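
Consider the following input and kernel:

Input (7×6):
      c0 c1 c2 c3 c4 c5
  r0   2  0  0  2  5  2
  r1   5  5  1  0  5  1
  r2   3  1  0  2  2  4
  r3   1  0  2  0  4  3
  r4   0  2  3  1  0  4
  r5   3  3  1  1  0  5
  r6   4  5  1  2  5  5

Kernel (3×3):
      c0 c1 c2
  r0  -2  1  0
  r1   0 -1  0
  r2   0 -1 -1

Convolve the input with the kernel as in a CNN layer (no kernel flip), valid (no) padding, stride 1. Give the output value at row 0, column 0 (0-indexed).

-10

The receptive field on the input at this output position is [2 0 0 / 5 5 1 / 3 1 0]. Elementwise product with the kernel and sum: 2·-2 + 0·1 + 5·-1 + 1·-1 + 0·-1.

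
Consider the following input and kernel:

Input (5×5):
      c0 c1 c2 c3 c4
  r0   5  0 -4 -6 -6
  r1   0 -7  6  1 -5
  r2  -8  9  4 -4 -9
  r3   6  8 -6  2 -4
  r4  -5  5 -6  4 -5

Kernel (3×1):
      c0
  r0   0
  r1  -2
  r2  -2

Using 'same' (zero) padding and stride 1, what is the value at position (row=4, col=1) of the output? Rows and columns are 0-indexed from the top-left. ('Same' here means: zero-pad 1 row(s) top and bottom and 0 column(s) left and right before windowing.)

The receptive field on the zero-padded input at this output position is [8 / 5 / 0]. Elementwise product with the kernel and sum: 5·-2 + 0·-2.

-10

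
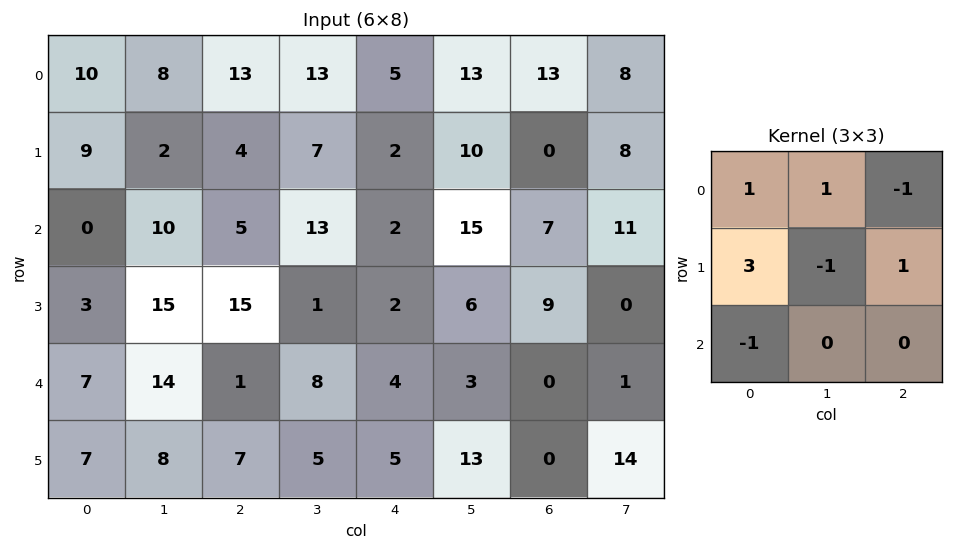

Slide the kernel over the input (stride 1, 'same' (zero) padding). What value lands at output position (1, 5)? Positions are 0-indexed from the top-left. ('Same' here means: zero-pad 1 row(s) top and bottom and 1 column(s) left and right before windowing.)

The receptive field on the zero-padded input at this output position is [5 13 13 / 2 10 0 / 2 15 7]. Elementwise product with the kernel and sum: 5·1 + 13·1 + 13·-1 + 2·3 + 10·-1 + 0·1 + 2·-1.

-1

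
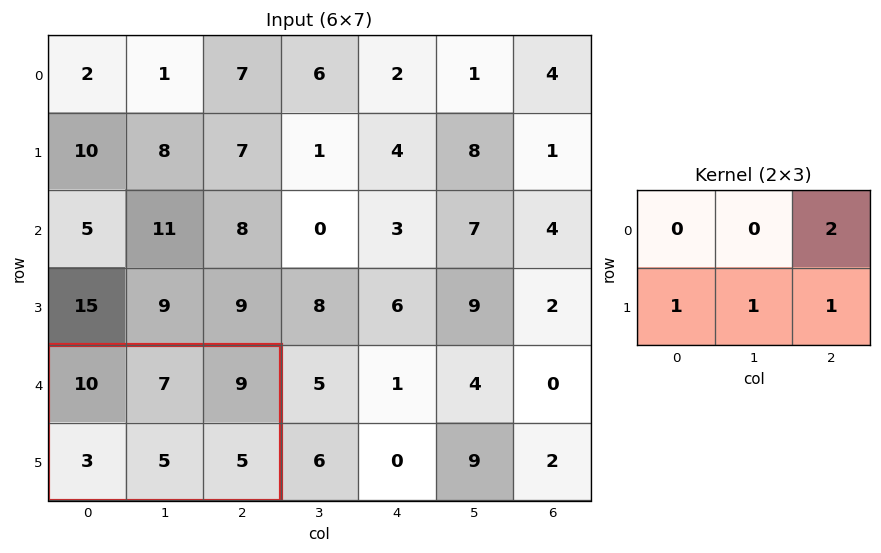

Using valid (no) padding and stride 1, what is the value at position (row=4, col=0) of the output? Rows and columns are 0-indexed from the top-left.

The receptive field on the input at this output position is [10 7 9 / 3 5 5]. Elementwise product with the kernel and sum: 9·2 + 3·1 + 5·1 + 5·1.

31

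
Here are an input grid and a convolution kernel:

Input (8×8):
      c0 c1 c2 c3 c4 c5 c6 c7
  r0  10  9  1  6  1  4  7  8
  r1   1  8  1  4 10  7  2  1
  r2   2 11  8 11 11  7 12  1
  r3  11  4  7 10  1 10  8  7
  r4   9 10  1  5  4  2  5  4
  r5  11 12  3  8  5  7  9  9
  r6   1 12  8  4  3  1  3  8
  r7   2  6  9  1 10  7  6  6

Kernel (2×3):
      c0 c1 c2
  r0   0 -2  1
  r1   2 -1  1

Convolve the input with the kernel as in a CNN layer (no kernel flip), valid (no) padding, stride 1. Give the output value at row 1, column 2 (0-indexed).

The receptive field on the input at this output position is [1 4 10 / 8 11 11]. Elementwise product with the kernel and sum: 4·-2 + 10·1 + 8·2 + 11·-1 + 11·1.

18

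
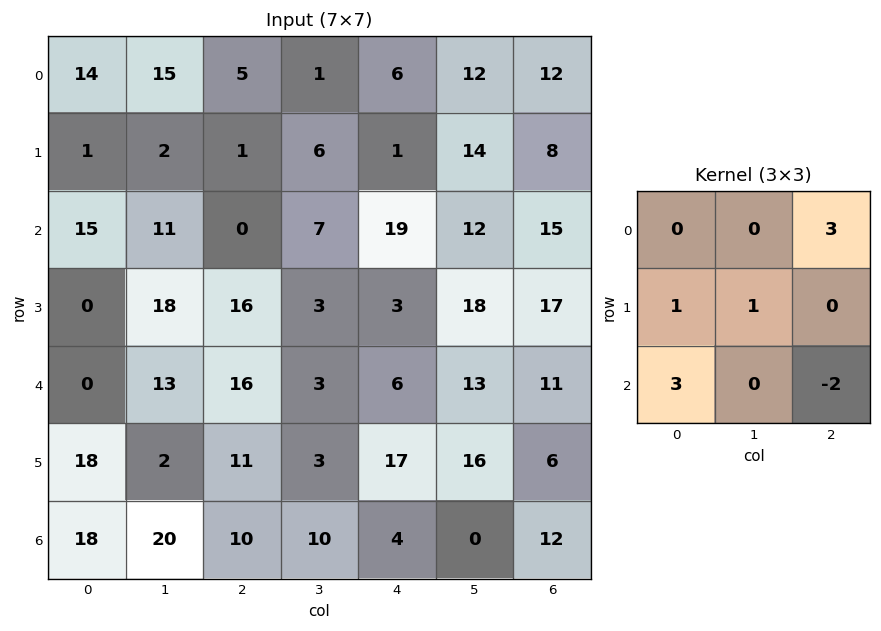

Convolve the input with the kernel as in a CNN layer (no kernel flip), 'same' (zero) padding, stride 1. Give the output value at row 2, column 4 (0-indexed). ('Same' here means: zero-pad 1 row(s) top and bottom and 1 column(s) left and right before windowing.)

41

The receptive field on the zero-padded input at this output position is [6 1 14 / 7 19 12 / 3 3 18]. Elementwise product with the kernel and sum: 14·3 + 7·1 + 19·1 + 3·3 + 18·-2.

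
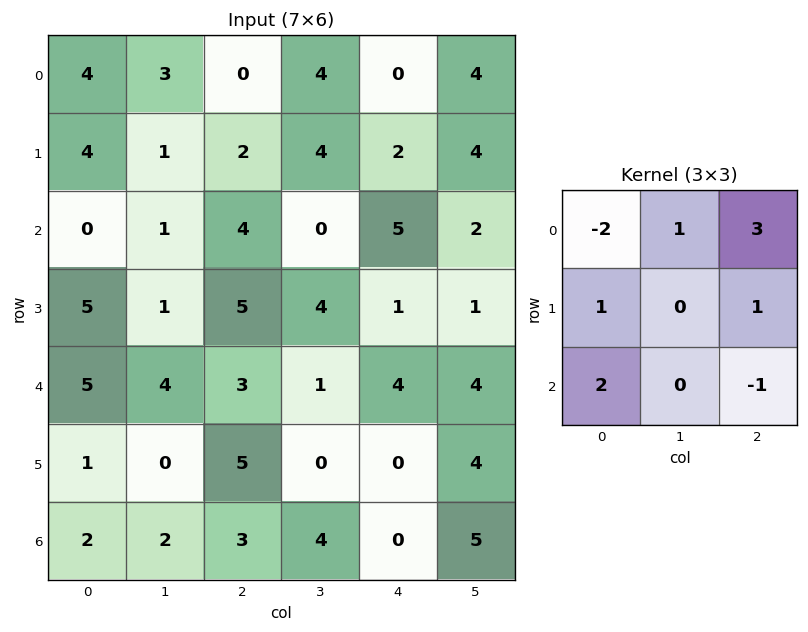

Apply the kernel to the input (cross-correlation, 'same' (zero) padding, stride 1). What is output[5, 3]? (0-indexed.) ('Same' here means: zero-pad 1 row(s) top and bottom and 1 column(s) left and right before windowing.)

The receptive field on the zero-padded input at this output position is [3 1 4 / 5 0 0 / 3 4 0]. Elementwise product with the kernel and sum: 3·-2 + 1·1 + 4·3 + 5·1 + 0·1 + 3·2 + 0·-1.

18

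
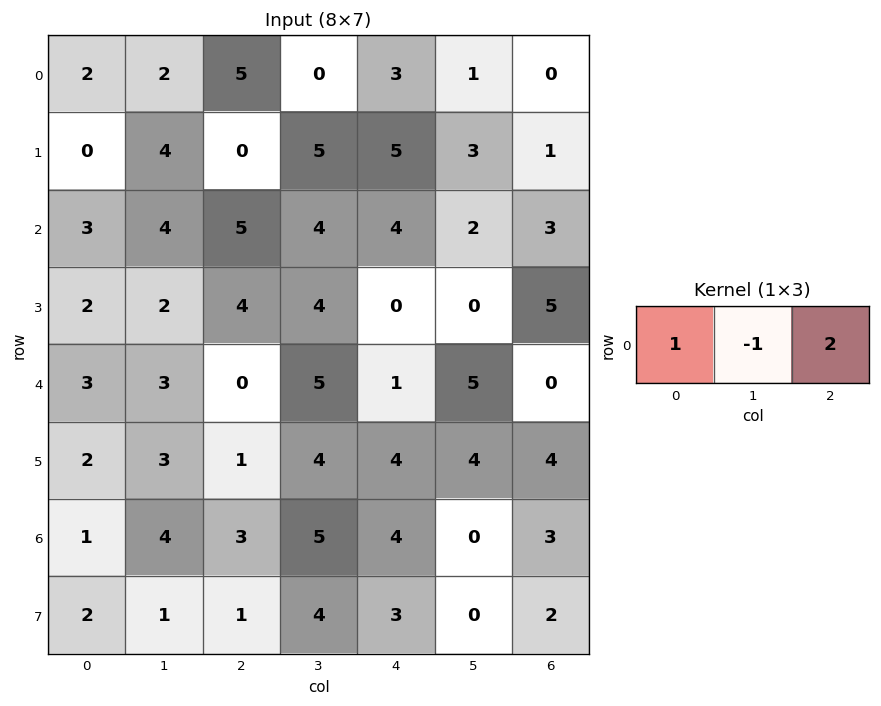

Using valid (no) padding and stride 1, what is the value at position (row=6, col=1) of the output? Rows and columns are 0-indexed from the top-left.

The receptive field on the input at this output position is [4 3 5]. Elementwise product with the kernel and sum: 4·1 + 3·-1 + 5·2.

11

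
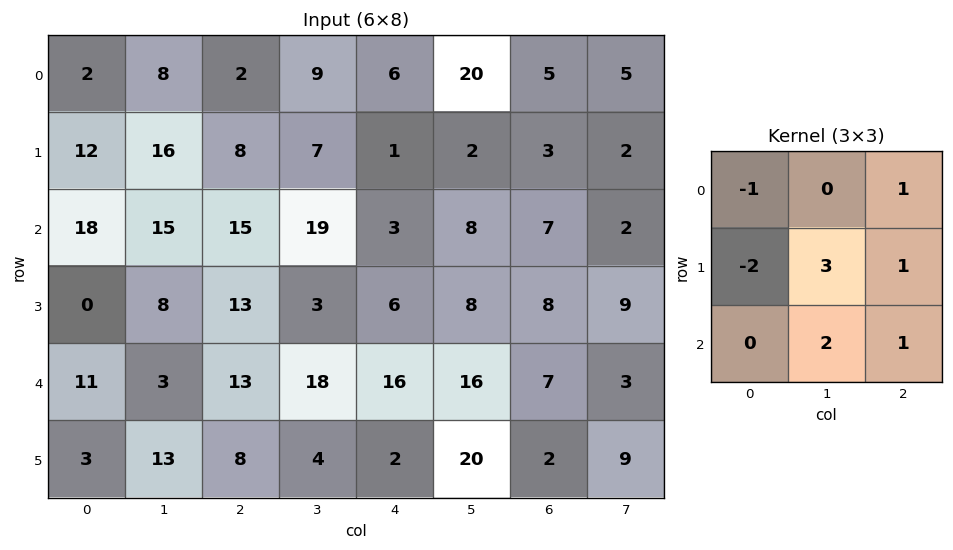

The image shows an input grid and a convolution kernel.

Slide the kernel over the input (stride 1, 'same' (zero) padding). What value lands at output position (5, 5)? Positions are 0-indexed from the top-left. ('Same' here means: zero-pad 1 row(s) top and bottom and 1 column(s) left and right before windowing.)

49

The receptive field on the zero-padded input at this output position is [16 16 7 / 2 20 2 / 0 0 0]. Elementwise product with the kernel and sum: 16·-1 + 7·1 + 2·-2 + 20·3 + 2·1 + 0·2 + 0·1.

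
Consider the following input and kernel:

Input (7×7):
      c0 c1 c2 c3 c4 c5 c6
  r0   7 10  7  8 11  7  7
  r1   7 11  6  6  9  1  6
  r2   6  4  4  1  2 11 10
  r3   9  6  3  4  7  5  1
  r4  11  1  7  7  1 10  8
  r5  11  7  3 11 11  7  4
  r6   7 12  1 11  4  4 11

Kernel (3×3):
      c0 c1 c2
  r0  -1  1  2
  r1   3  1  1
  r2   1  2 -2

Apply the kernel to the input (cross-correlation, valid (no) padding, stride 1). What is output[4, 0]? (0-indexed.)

76

The receptive field on the input at this output position is [11 1 7 / 11 7 3 / 7 12 1]. Elementwise product with the kernel and sum: 11·-1 + 1·1 + 7·2 + 11·3 + 7·1 + 3·1 + 7·1 + 12·2 + 1·-2.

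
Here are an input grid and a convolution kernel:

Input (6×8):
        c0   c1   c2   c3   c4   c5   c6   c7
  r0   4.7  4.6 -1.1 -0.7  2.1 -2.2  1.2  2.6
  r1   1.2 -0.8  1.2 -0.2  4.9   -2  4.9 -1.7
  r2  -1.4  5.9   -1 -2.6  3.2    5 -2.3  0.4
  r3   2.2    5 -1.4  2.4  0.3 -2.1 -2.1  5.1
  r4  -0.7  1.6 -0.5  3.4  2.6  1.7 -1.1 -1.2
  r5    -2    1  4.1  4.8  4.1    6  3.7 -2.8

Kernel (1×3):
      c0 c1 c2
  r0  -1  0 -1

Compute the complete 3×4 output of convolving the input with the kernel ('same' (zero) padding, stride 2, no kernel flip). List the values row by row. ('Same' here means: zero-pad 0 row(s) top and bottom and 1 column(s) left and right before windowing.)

Output[0,0]: The receptive field on the zero-padded input at this output position is [0 4.7 4.6]. Elementwise product with the kernel and sum: 0·-1 + 4.6·-1.

-4.6 -3.9 2.9 -0.4
-5.9 -3.3 -2.4 -5.4
-1.6 -5 -5.1 -0.5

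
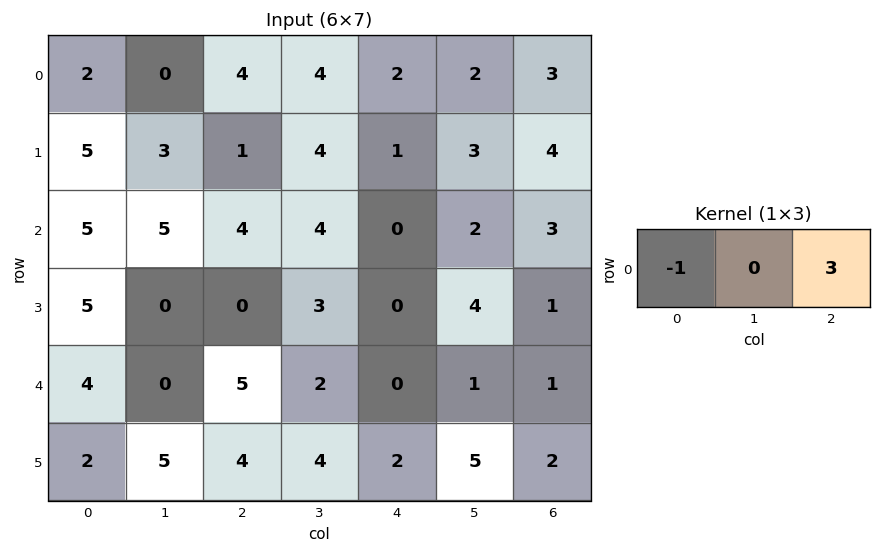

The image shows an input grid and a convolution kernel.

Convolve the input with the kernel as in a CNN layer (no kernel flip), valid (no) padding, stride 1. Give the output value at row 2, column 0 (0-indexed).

7

The receptive field on the input at this output position is [5 5 4]. Elementwise product with the kernel and sum: 5·-1 + 4·3.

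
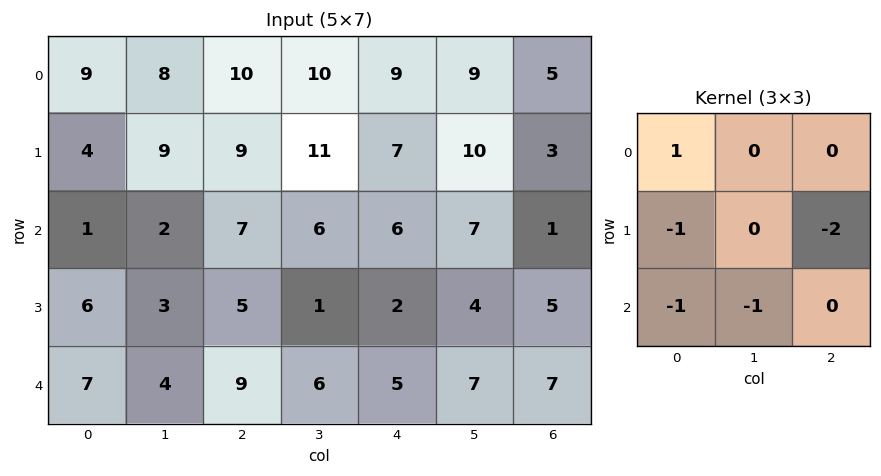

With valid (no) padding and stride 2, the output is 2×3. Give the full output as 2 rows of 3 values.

-16 -26 -17
-26 -17 -18

Output[0,0]: The receptive field on the input at this output position is [9 8 10 / 4 9 9 / 1 2 7]. Elementwise product with the kernel and sum: 9·1 + 4·-1 + 9·-2 + 1·-1 + 2·-1.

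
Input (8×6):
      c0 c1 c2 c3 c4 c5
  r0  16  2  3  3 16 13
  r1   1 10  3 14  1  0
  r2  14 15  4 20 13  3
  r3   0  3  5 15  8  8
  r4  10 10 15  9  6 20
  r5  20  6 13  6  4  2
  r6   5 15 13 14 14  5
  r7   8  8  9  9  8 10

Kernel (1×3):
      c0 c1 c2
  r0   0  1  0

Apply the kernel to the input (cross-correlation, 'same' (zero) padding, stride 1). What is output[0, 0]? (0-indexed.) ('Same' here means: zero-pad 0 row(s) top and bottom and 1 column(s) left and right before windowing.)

16

The receptive field on the zero-padded input at this output position is [0 16 2]. Elementwise product with the kernel and sum: 16·1.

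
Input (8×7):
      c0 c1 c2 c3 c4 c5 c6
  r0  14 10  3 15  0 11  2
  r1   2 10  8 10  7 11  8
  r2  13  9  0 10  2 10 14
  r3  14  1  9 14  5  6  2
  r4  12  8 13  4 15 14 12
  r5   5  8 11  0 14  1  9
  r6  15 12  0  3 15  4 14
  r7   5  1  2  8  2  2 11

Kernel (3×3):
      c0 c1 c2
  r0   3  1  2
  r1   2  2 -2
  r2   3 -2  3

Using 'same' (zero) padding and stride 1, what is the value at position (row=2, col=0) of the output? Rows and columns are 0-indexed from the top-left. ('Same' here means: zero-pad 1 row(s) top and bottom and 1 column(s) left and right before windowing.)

5

The receptive field on the zero-padded input at this output position is [0 2 10 / 0 13 9 / 0 14 1]. Elementwise product with the kernel and sum: 0·3 + 2·1 + 10·2 + 0·2 + 13·2 + 9·-2 + 0·3 + 14·-2 + 1·3.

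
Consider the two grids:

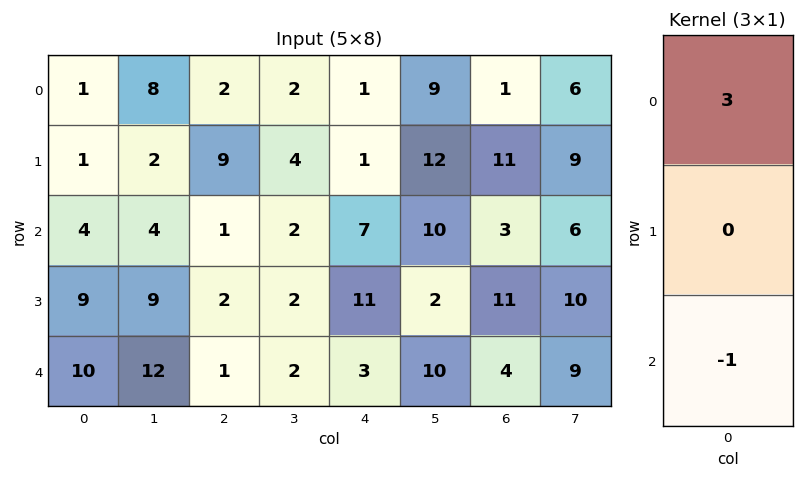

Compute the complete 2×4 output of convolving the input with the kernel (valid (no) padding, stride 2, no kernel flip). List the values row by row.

Output[0,0]: The receptive field on the input at this output position is [1 / 1 / 4]. Elementwise product with the kernel and sum: 1·3 + 4·-1.

-1 5 -4 0
2 2 18 5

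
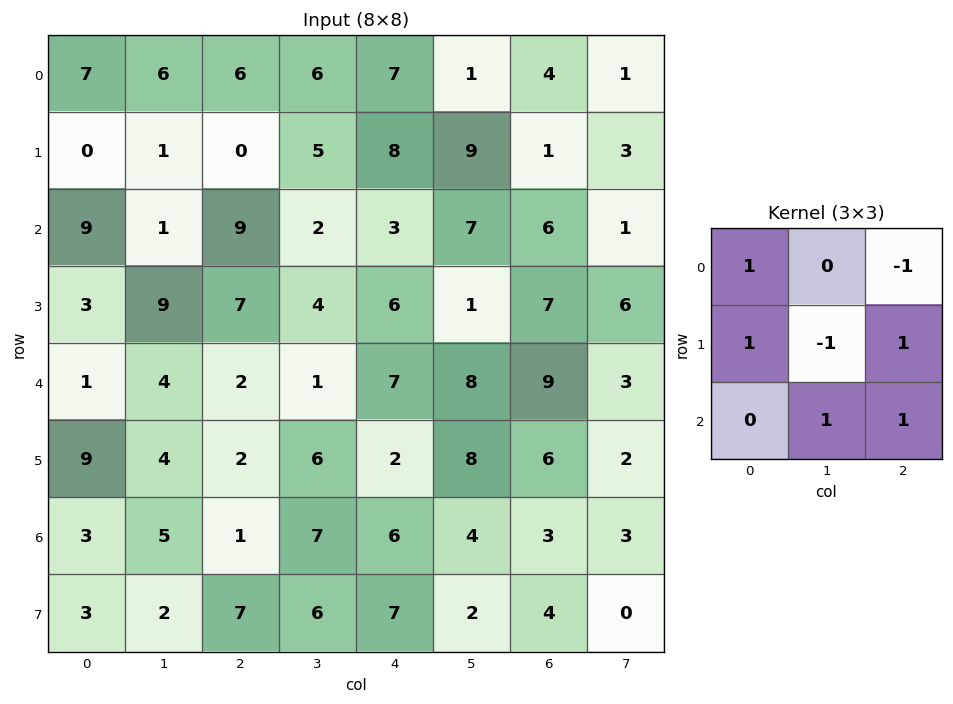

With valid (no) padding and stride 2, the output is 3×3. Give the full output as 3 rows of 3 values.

10 7 16
7 23 26
12 6 5

Output[0,0]: The receptive field on the input at this output position is [7 6 6 / 0 1 0 / 9 1 9]. Elementwise product with the kernel and sum: 7·1 + 6·-1 + 0·1 + 1·-1 + 0·1 + 1·1 + 9·1.
Output[0,1]: The receptive field on the input at this output position is [6 6 7 / 0 5 8 / 9 2 3]. Elementwise product with the kernel and sum: 6·1 + 7·-1 + 0·1 + 5·-1 + 8·1 + 2·1 + 3·1.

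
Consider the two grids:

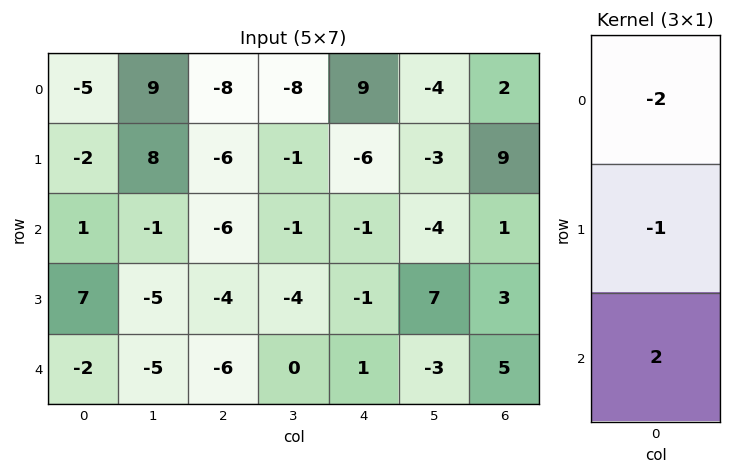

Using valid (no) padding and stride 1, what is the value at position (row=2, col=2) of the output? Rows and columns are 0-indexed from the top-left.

The receptive field on the input at this output position is [-6 / -4 / -6]. Elementwise product with the kernel and sum: -6·-2 + -4·-1 + -6·2.

4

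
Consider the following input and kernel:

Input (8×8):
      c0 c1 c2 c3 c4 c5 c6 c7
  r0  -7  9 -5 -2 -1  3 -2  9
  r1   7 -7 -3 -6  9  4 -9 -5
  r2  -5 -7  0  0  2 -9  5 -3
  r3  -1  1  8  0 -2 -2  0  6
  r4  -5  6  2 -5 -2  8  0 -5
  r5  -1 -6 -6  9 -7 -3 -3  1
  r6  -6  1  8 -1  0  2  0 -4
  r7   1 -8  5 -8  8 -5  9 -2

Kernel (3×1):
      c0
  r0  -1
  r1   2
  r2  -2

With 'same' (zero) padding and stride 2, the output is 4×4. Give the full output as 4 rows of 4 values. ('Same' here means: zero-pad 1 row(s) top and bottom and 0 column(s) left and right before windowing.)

-28 -4 -20 14
-15 -13 -1 19
-7 8 12 6
-13 12 -9 -15

Output[0,0]: The receptive field on the zero-padded input at this output position is [0 / -7 / 7]. Elementwise product with the kernel and sum: 0·-1 + -7·2 + 7·-2.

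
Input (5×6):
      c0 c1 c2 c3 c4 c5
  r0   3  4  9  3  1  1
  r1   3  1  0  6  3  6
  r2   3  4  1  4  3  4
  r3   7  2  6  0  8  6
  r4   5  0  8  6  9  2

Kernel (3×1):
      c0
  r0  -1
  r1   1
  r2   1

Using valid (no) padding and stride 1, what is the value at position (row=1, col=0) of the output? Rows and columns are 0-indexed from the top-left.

The receptive field on the input at this output position is [3 / 3 / 7]. Elementwise product with the kernel and sum: 3·-1 + 3·1 + 7·1.

7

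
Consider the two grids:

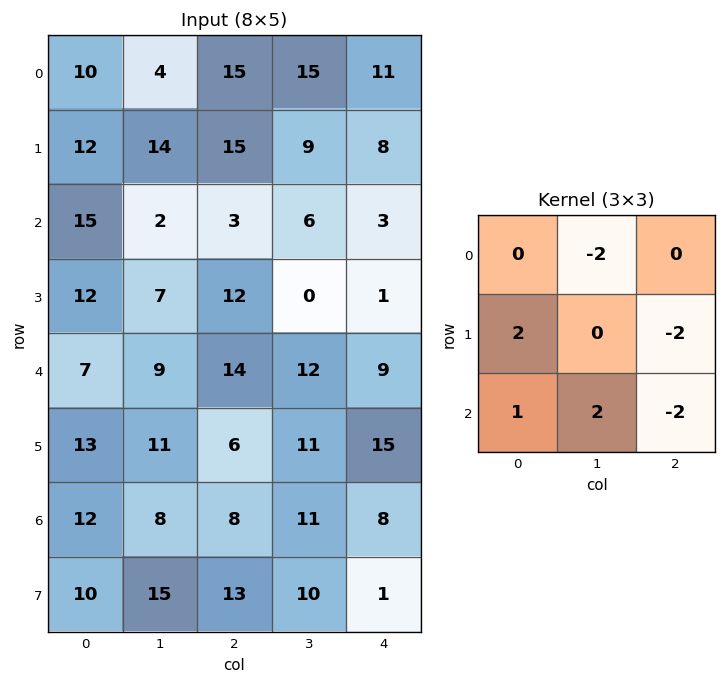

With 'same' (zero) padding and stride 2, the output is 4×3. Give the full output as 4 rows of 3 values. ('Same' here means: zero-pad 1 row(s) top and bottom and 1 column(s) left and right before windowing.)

-12 4 55
-18 -7 -2
-38 -29 63
-52 3 4

Output[0,0]: The receptive field on the zero-padded input at this output position is [0 0 0 / 0 10 4 / 0 12 14]. Elementwise product with the kernel and sum: 0·-2 + 0·2 + 4·-2 + 0·1 + 12·2 + 14·-2.
Output[0,1]: The receptive field on the zero-padded input at this output position is [0 0 0 / 4 15 15 / 14 15 9]. Elementwise product with the kernel and sum: 0·-2 + 4·2 + 15·-2 + 14·1 + 15·2 + 9·-2.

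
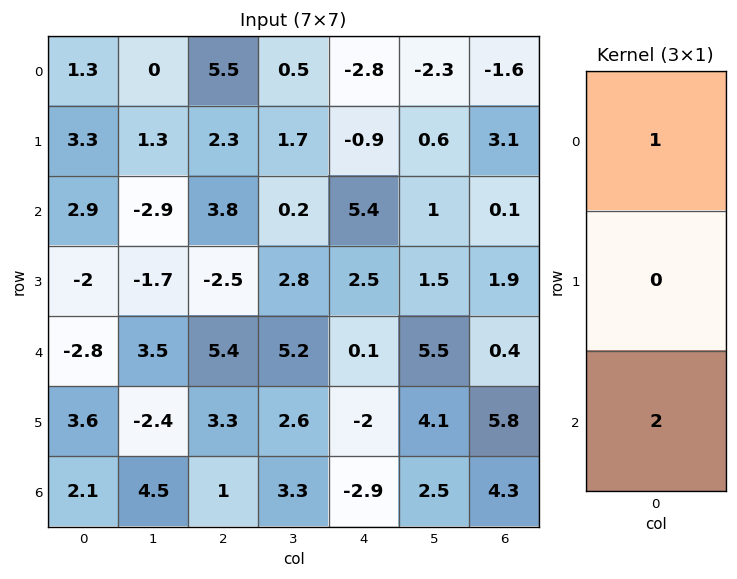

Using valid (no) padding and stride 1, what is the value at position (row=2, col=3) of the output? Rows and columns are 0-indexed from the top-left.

The receptive field on the input at this output position is [0.2 / 2.8 / 5.2]. Elementwise product with the kernel and sum: 0.2·1 + 5.2·2.

10.6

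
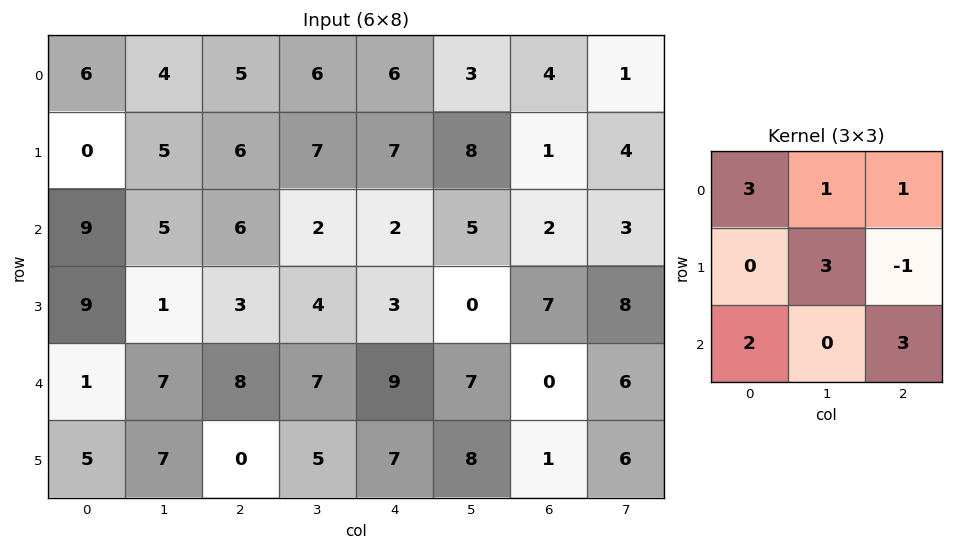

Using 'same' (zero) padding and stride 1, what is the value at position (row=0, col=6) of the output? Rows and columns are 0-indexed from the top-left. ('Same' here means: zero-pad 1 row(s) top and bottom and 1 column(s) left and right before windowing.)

The receptive field on the zero-padded input at this output position is [0 0 0 / 3 4 1 / 8 1 4]. Elementwise product with the kernel and sum: 0·3 + 0·1 + 0·1 + 4·3 + 1·-1 + 8·2 + 4·3.

39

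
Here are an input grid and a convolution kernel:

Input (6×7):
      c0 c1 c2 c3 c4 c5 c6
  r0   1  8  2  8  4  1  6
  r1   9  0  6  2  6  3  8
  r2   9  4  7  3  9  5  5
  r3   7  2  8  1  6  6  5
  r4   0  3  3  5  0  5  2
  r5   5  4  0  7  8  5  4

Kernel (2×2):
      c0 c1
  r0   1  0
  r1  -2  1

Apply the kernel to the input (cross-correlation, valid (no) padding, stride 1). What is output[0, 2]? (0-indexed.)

-8

The receptive field on the input at this output position is [2 8 / 6 2]. Elementwise product with the kernel and sum: 2·1 + 6·-2 + 2·1.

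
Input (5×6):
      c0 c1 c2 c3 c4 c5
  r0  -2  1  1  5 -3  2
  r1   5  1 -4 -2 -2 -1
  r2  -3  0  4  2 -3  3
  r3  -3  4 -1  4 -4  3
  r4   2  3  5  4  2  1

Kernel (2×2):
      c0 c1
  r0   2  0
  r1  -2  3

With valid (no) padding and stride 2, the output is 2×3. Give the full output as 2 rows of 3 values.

Output[0,0]: The receptive field on the input at this output position is [-2 1 / 5 1]. Elementwise product with the kernel and sum: -2·2 + 5·-2 + 1·3.
Output[0,1]: The receptive field on the input at this output position is [1 5 / -4 -2]. Elementwise product with the kernel and sum: 1·2 + -4·-2 + -2·3.

-11 4 -5
12 22 11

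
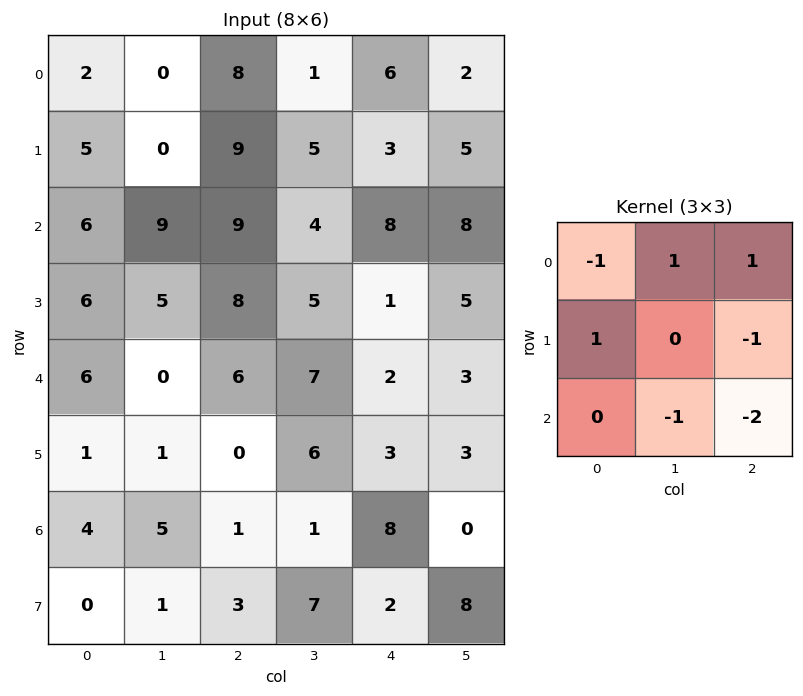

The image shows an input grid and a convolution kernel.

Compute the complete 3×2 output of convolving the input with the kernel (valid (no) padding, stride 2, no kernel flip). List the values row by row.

Output[0,0]: The receptive field on the input at this output position is [2 0 8 / 5 0 9 / 6 9 9]. Elementwise product with the kernel and sum: 2·-1 + 0·1 + 8·1 + 5·1 + 9·-1 + 9·-1 + 9·-2.
Output[0,1]: The receptive field on the input at this output position is [8 1 6 / 9 5 3 / 9 4 8]. Elementwise product with the kernel and sum: 8·-1 + 1·1 + 6·1 + 9·1 + 3·-1 + 4·-1 + 8·-2.

-25 -15
-2 -1
-6 -17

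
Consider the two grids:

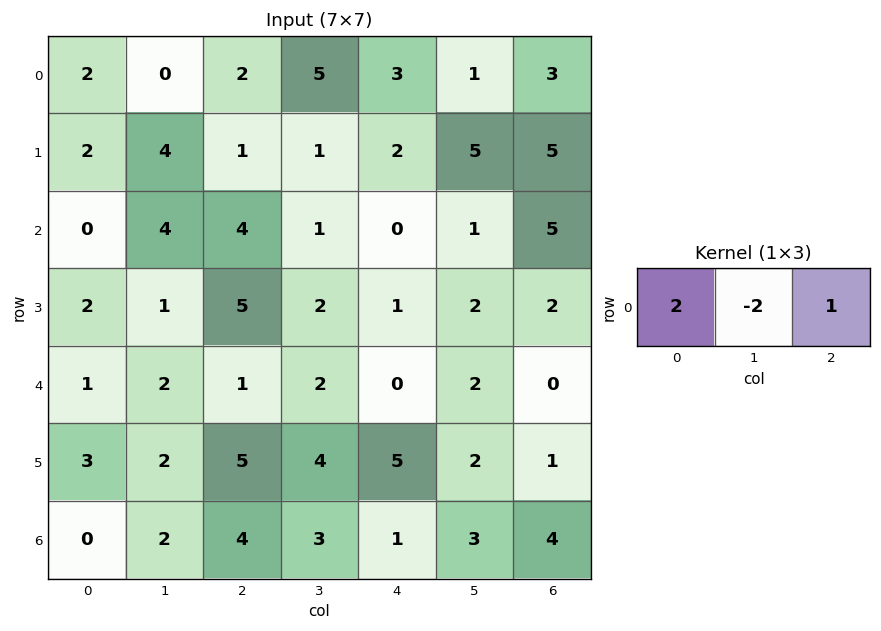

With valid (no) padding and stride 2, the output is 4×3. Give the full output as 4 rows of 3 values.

6 -3 7
-4 6 3
-1 -2 -4
0 3 0

Output[0,0]: The receptive field on the input at this output position is [2 0 2]. Elementwise product with the kernel and sum: 2·2 + 0·-2 + 2·1.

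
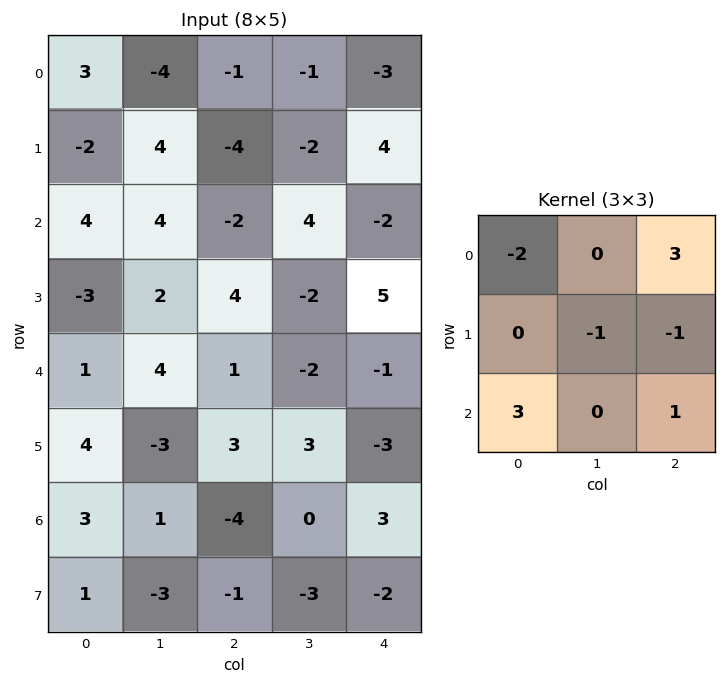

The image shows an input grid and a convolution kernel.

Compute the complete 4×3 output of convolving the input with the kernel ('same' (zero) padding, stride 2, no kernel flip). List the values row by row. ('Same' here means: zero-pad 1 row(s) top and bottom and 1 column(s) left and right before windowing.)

5 12 -3
6 -12 0
-2 -15 14
-16 7 -18

Output[0,0]: The receptive field on the zero-padded input at this output position is [0 0 0 / 0 3 -4 / 0 -2 4]. Elementwise product with the kernel and sum: 0·-2 + 0·3 + 3·-1 + -4·-1 + 0·3 + 4·1.
Output[0,1]: The receptive field on the zero-padded input at this output position is [0 0 0 / -4 -1 -1 / 4 -4 -2]. Elementwise product with the kernel and sum: 0·-2 + 0·3 + -1·-1 + -1·-1 + 4·3 + -2·1.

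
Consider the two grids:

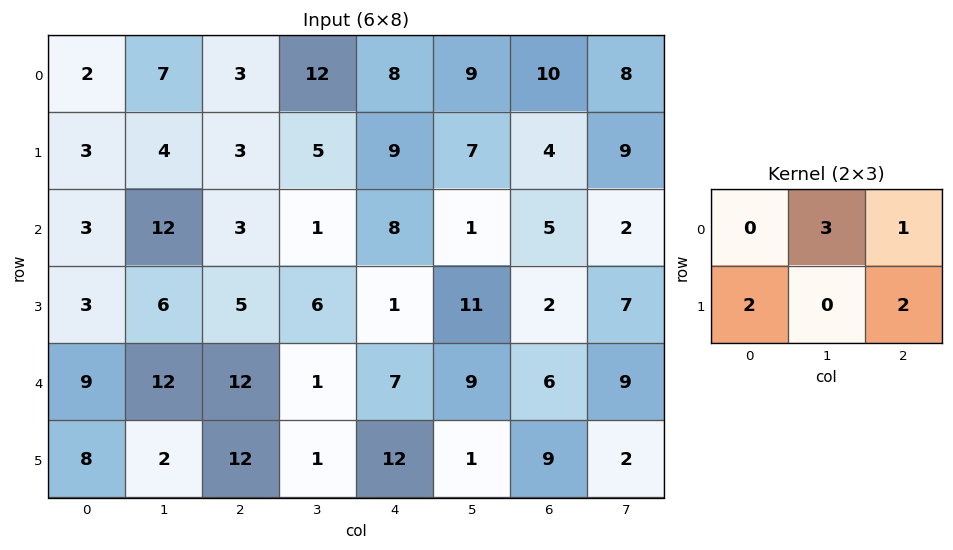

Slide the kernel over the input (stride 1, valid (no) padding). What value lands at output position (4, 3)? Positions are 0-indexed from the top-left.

34

The receptive field on the input at this output position is [1 7 9 / 1 12 1]. Elementwise product with the kernel and sum: 7·3 + 9·1 + 1·2 + 1·2.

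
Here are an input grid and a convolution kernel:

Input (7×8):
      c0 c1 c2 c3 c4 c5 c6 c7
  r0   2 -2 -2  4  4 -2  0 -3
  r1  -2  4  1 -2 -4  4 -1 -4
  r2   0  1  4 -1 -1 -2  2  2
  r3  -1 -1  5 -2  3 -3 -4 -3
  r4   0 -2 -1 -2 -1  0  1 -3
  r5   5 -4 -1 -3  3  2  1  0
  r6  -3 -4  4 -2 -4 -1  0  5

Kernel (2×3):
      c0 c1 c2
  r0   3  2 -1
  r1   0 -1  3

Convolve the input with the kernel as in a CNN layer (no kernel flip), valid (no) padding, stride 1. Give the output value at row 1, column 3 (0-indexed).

The receptive field on the input at this output position is [-2 -4 4 / -1 -1 -2]. Elementwise product with the kernel and sum: -2·3 + -4·2 + 4·-1 + -1·-1 + -2·3.

-23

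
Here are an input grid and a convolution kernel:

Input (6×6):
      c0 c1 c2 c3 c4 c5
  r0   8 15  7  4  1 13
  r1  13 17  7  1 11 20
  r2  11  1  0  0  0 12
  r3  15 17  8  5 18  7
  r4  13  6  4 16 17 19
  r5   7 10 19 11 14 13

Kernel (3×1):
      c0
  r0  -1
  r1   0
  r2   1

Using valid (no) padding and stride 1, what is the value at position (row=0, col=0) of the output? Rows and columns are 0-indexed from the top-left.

The receptive field on the input at this output position is [8 / 13 / 11]. Elementwise product with the kernel and sum: 8·-1 + 11·1.

3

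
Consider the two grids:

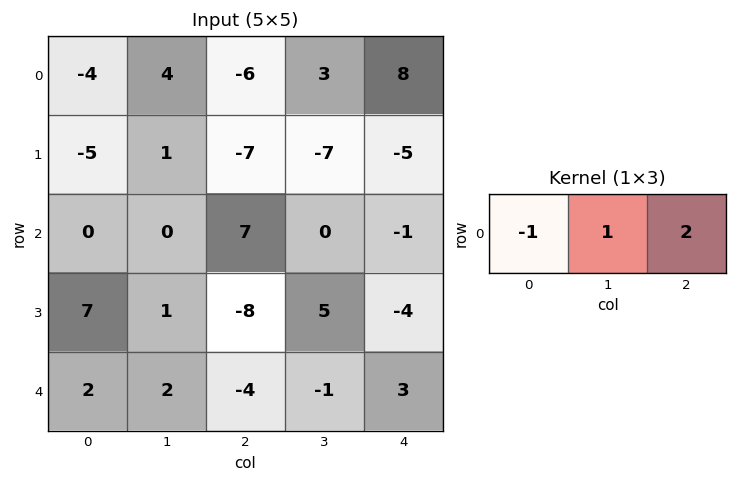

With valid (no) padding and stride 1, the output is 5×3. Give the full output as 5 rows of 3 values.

-4 -4 25
-8 -22 -10
14 7 -9
-22 1 5
-8 -8 9

Output[0,0]: The receptive field on the input at this output position is [-4 4 -6]. Elementwise product with the kernel and sum: -4·-1 + 4·1 + -6·2.
Output[0,1]: The receptive field on the input at this output position is [4 -6 3]. Elementwise product with the kernel and sum: 4·-1 + -6·1 + 3·2.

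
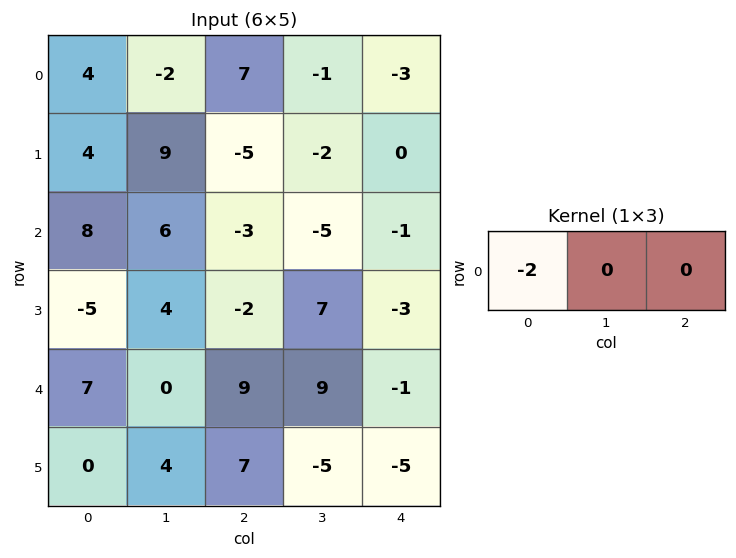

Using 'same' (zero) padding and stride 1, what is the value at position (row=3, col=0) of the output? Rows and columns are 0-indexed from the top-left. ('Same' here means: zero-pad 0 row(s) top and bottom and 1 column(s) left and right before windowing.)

The receptive field on the zero-padded input at this output position is [0 -5 4]. Elementwise product with the kernel and sum: 0·-2.

0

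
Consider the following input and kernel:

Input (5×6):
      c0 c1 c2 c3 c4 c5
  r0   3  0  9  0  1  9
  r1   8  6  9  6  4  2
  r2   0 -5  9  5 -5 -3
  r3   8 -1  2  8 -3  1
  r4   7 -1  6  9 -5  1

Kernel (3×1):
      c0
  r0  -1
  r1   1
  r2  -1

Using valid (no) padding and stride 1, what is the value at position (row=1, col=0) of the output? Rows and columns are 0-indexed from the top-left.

-16

The receptive field on the input at this output position is [8 / 0 / 8]. Elementwise product with the kernel and sum: 8·-1 + 0·1 + 8·-1.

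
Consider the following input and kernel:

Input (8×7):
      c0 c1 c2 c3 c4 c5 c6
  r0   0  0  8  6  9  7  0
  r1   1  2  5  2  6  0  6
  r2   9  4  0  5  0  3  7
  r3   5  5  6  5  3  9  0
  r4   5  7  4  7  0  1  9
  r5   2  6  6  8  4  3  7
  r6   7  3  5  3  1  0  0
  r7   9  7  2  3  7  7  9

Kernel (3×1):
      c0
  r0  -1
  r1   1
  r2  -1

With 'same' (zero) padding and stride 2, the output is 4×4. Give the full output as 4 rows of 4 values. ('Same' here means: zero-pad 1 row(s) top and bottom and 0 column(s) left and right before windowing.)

-1 3 3 -6
3 -11 -9 1
-2 -8 -7 2
-4 -3 -10 -16

Output[0,0]: The receptive field on the zero-padded input at this output position is [0 / 0 / 1]. Elementwise product with the kernel and sum: 0·-1 + 0·1 + 1·-1.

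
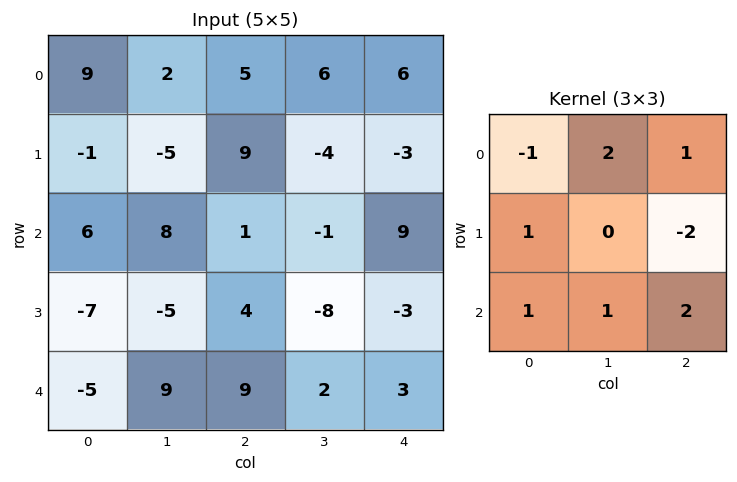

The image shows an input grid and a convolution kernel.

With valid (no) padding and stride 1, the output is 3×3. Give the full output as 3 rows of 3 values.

Output[0,0]: The receptive field on the input at this output position is [9 2 5 / -1 -5 9 / 6 8 1]. Elementwise product with the kernel and sum: 9·-1 + 2·2 + 5·1 + -1·1 + 9·-2 + 6·1 + 8·1 + 1·2.
Output[0,1]: The receptive field on the input at this output position is [2 5 6 / -5 9 -4 / 8 1 -1]. Elementwise product with the kernel and sum: 2·-1 + 5·2 + 6·1 + -5·1 + -4·-2 + 8·1 + 1·1 + -1·2.

-3 24 46
0 12 -47
18 26 33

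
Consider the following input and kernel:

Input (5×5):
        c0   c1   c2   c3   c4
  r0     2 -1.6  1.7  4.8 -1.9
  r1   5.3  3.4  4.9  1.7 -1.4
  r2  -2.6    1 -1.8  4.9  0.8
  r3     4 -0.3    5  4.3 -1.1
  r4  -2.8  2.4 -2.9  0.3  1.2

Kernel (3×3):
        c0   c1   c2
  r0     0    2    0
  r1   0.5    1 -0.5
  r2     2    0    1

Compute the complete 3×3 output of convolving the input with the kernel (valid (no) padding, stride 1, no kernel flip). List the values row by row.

Output[0,0]: The receptive field on the input at this output position is [2 -1.6 1.7 / 5.3 3.4 4.9 / -2.6 1 -1.8]. Elementwise product with the kernel and sum: -1.6·2 + 5.3·0.5 + 3.4·1 + 4.9·-0.5 + -2.6·2 + -1.8·1.
Output[0,1]: The receptive field on the input at this output position is [-1.6 1.7 4.8 / 3.4 4.9 1.7 / 1 -1.8 4.9]. Elementwise product with the kernel and sum: 1.7·2 + 3.4·0.5 + 4.9·1 + 1.7·-0.5 + 1·2 + 4.9·1.

-6.6 16.05 11.65
20.4 9.75 15.9
-7.3 4.2 12.55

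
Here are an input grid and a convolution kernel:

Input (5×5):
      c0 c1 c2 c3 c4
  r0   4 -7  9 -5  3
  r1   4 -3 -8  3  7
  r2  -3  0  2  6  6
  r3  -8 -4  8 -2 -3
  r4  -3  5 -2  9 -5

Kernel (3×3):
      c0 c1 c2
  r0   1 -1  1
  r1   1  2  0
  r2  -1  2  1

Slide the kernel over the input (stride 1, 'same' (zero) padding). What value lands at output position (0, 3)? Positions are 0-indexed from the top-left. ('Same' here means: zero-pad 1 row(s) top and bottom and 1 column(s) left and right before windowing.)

20

The receptive field on the zero-padded input at this output position is [0 0 0 / 9 -5 3 / -8 3 7]. Elementwise product with the kernel and sum: 0·1 + 0·-1 + 0·1 + 9·1 + -5·2 + -8·-1 + 3·2 + 7·1.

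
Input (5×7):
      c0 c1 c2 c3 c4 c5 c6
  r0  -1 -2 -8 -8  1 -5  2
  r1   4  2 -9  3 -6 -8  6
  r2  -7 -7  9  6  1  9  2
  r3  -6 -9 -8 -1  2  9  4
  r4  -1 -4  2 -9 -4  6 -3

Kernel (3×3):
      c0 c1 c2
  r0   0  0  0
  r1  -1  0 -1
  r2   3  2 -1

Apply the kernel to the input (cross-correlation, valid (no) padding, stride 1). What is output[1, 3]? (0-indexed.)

-23

The receptive field on the input at this output position is [3 -6 -8 / 6 1 9 / -1 2 9]. Elementwise product with the kernel and sum: 6·-1 + 9·-1 + -1·3 + 2·2 + 9·-1.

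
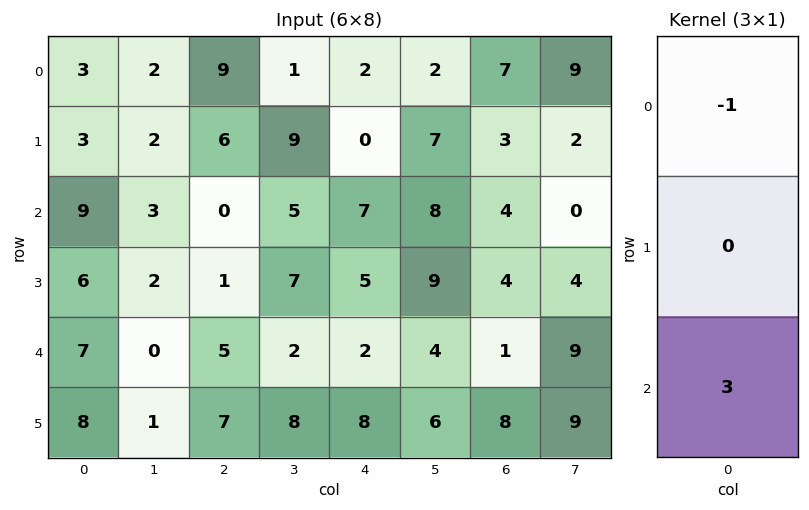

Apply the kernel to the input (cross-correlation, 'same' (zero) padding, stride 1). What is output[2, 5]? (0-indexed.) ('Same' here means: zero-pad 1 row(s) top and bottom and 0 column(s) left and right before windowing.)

The receptive field on the zero-padded input at this output position is [7 / 8 / 9]. Elementwise product with the kernel and sum: 7·-1 + 9·3.

20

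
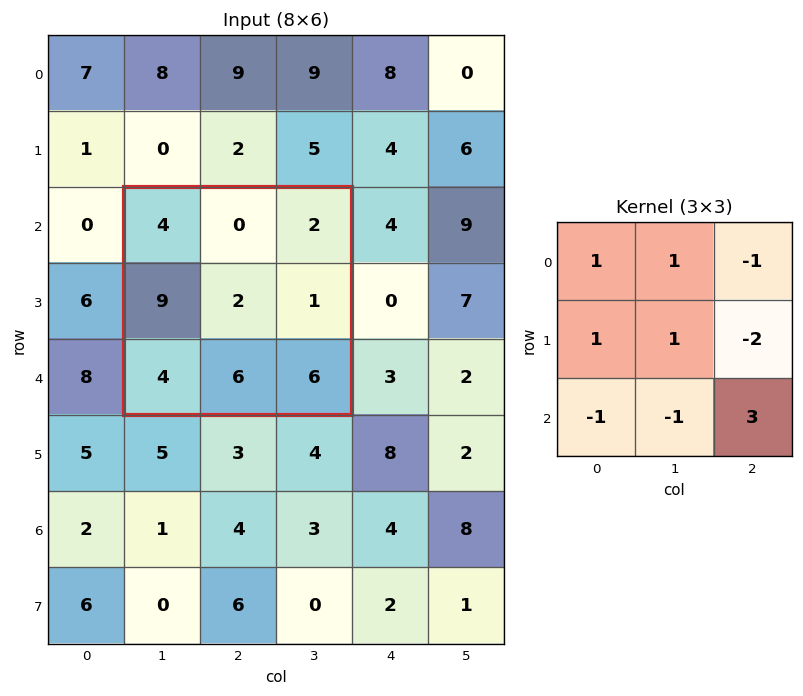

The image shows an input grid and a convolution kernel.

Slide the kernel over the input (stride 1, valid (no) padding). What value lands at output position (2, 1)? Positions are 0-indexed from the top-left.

19

The receptive field on the input at this output position is [4 0 2 / 9 2 1 / 4 6 6]. Elementwise product with the kernel and sum: 4·1 + 0·1 + 2·-1 + 9·1 + 2·1 + 1·-2 + 4·-1 + 6·-1 + 6·3.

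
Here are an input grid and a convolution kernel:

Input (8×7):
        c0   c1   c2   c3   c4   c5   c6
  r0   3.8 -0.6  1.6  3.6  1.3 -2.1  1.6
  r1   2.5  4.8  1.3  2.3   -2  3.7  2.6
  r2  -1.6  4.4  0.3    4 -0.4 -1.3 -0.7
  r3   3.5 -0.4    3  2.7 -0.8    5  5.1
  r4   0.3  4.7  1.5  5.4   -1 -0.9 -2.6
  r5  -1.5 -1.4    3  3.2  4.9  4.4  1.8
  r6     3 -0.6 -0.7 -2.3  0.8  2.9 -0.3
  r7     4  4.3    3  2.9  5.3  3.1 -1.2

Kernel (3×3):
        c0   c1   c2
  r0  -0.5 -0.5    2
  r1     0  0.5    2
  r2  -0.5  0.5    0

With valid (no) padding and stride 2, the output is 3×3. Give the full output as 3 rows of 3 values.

Output[0,0]: The receptive field on the input at this output position is [3.8 -0.6 1.6 / 2.5 4.8 1.3 / -1.6 4.4 0.3]. Elementwise product with the kernel and sum: 3.8·-0.5 + -0.6·-0.5 + 1.6·2 + 4.8·0.5 + 1.3·2 + -1.6·-0.5 + 4.4·0.5.
Output[0,1]: The receptive field on the input at this output position is [1.6 3.6 1.3 / 1.3 2.3 -2 / 0.3 4 -0.4]. Elementwise product with the kernel and sum: 1.6·-0.5 + 3.6·-0.5 + 1.3·2 + 2.3·0.5 + -2·2 + 0.3·-0.5 + 4·0.5.

9.6 -1 10.2
7.2 -1.25 12.2
4 5.15 2.6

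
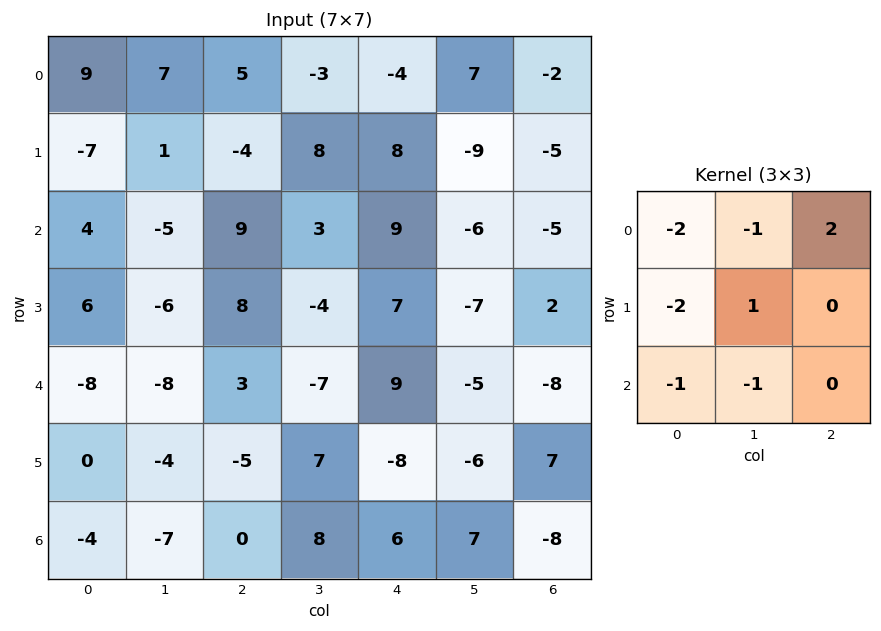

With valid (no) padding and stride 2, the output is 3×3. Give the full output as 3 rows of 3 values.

Output[0,0]: The receptive field on the input at this output position is [9 7 5 / -7 1 -4 / 4 -5 9]. Elementwise product with the kernel and sum: 9·-2 + 7·-1 + 5·2 + -7·-2 + 1·1 + 4·-1 + -5·-1.

1 -11 -31
13 -19 -47
37 28 -32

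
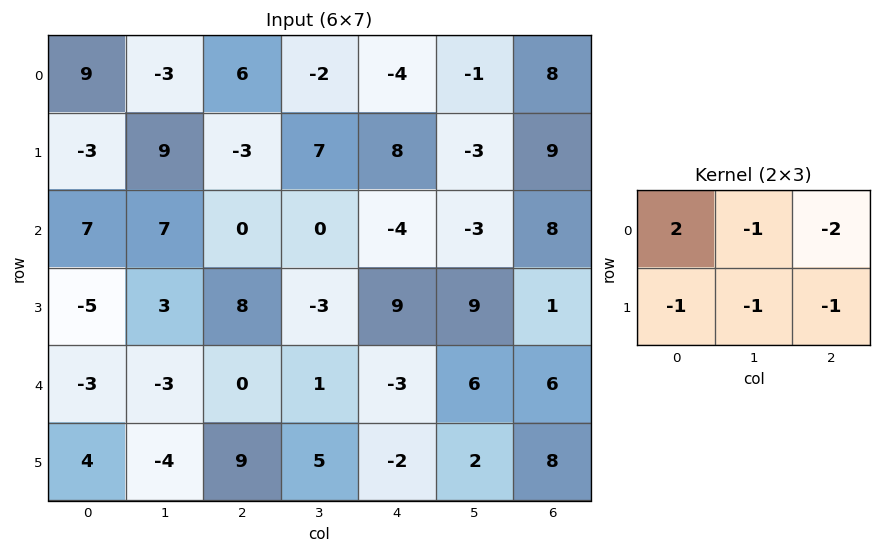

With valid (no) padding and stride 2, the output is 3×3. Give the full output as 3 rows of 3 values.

6 10 -37
1 -6 -40
-12 -7 -32

Output[0,0]: The receptive field on the input at this output position is [9 -3 6 / -3 9 -3]. Elementwise product with the kernel and sum: 9·2 + -3·-1 + 6·-2 + -3·-1 + 9·-1 + -3·-1.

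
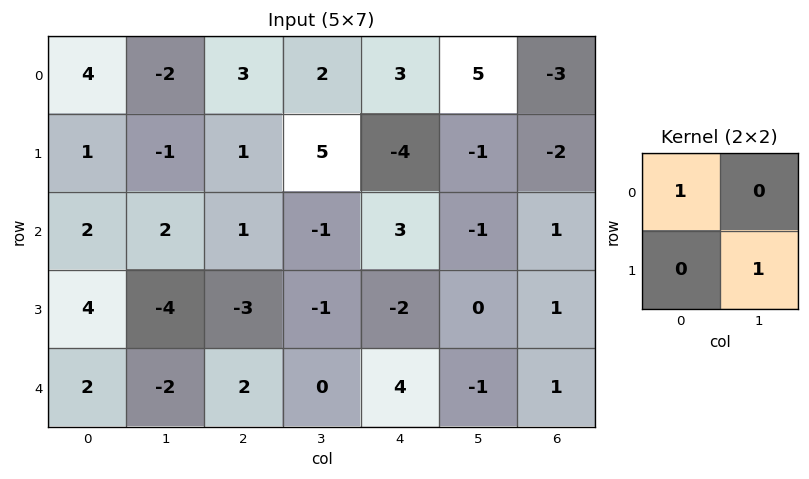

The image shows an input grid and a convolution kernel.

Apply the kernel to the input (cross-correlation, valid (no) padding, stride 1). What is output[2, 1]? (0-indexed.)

-1

The receptive field on the input at this output position is [2 1 / -4 -3]. Elementwise product with the kernel and sum: 2·1 + -3·1.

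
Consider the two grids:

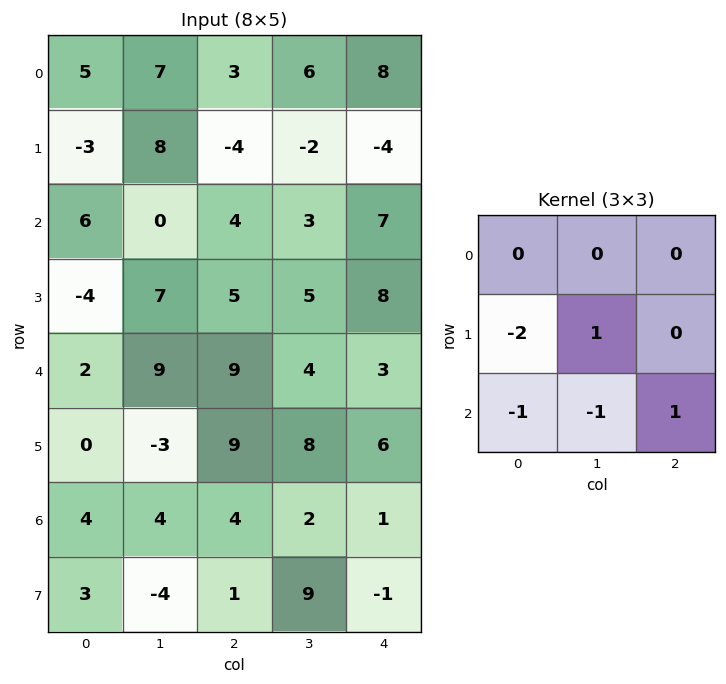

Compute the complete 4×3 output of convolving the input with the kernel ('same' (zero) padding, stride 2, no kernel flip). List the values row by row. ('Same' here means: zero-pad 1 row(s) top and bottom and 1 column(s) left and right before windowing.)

Output[0,0]: The receptive field on the zero-padded input at this output position is [0 0 0 / 0 5 7 / 0 -3 8]. Elementwise product with the kernel and sum: 0·-2 + 5·1 + 0·-1 + -3·-1 + 8·1.

16 -17 2
17 -3 -12
-1 -7 -19
-3 8 -11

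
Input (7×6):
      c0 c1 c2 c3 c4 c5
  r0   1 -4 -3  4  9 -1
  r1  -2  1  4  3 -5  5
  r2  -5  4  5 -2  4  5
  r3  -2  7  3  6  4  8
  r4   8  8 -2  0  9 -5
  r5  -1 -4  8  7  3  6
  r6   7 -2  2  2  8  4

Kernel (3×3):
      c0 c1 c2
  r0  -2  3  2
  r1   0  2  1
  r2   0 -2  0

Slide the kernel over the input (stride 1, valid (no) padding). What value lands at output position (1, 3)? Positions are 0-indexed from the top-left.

The receptive field on the input at this output position is [3 -5 5 / -2 4 5 / 6 4 8]. Elementwise product with the kernel and sum: 3·-2 + -5·3 + 5·2 + 4·2 + 5·1 + 4·-2.

-6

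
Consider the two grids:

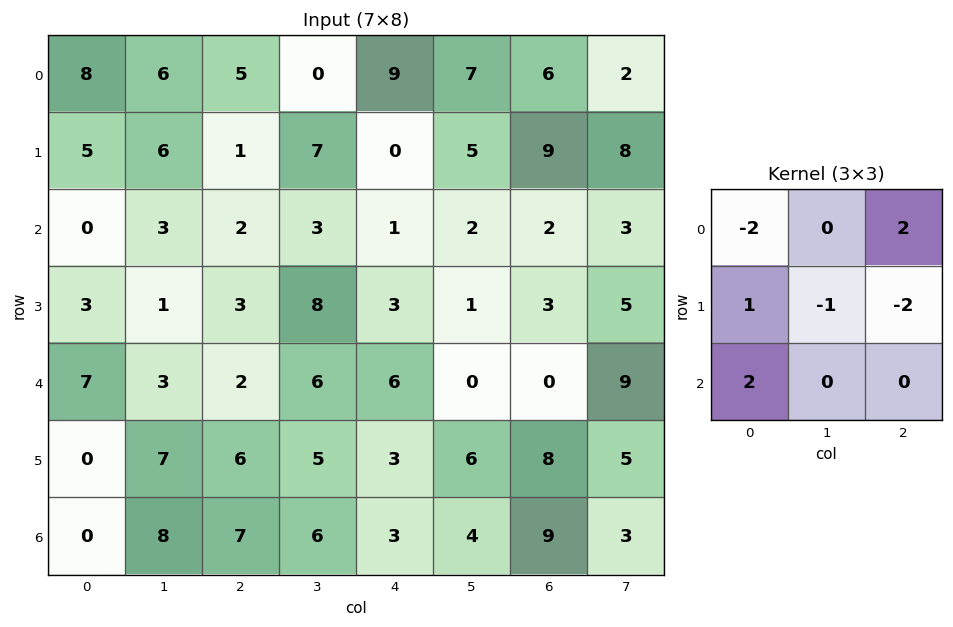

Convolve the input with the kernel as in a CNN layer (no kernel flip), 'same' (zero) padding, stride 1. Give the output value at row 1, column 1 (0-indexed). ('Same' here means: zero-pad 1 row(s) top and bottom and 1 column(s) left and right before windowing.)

-9

The receptive field on the zero-padded input at this output position is [8 6 5 / 5 6 1 / 0 3 2]. Elementwise product with the kernel and sum: 8·-2 + 5·2 + 5·1 + 6·-1 + 1·-2 + 0·2.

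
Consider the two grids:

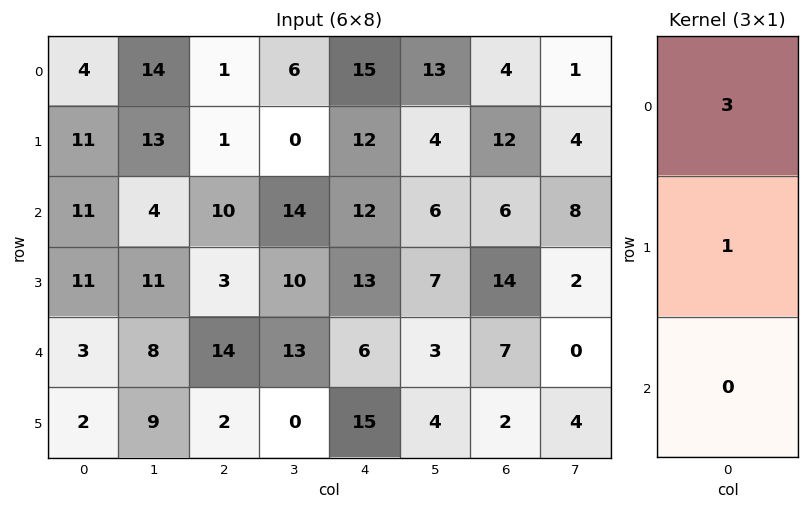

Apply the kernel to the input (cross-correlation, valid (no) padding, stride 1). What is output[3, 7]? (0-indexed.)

6

The receptive field on the input at this output position is [2 / 0 / 4]. Elementwise product with the kernel and sum: 2·3 + 0·1.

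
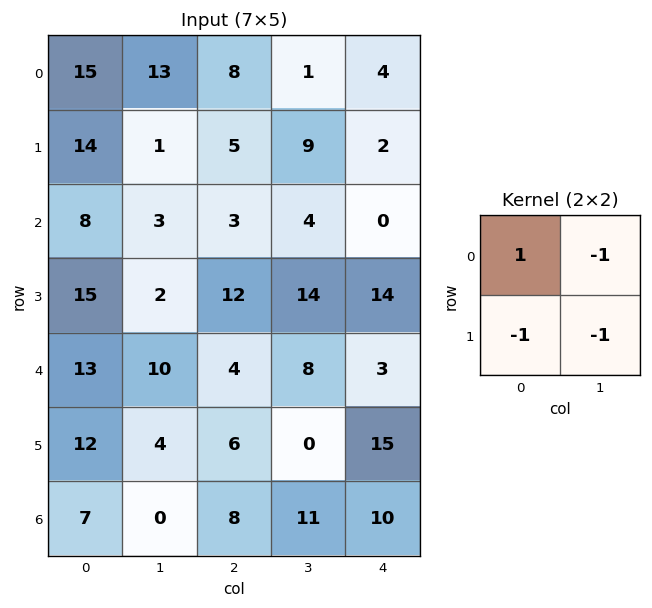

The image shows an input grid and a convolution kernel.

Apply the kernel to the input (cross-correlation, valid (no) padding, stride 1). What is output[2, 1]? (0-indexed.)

-14

The receptive field on the input at this output position is [3 3 / 2 12]. Elementwise product with the kernel and sum: 3·1 + 3·-1 + 2·-1 + 12·-1.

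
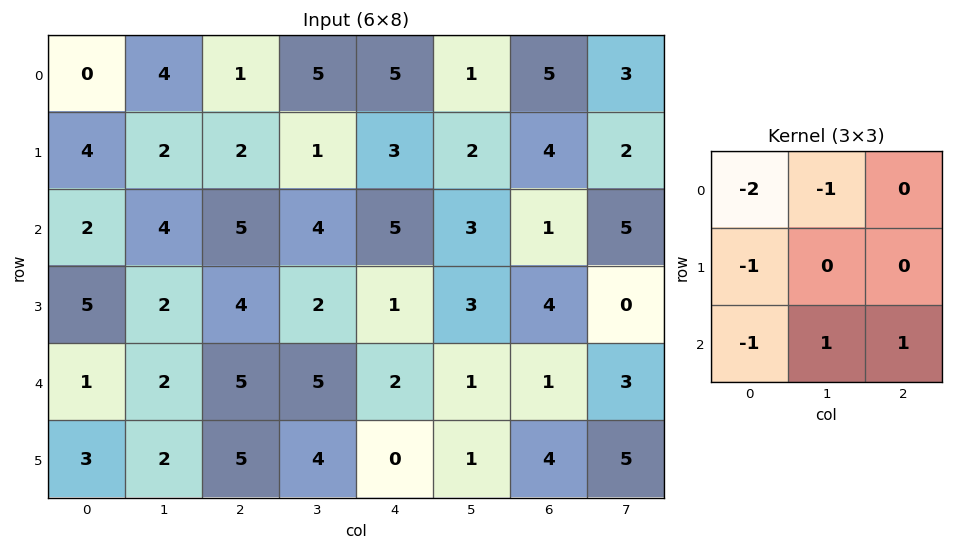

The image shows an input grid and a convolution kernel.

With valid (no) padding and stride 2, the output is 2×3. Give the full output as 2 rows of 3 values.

-1 -5 -15
-7 -16 -14

Output[0,0]: The receptive field on the input at this output position is [0 4 1 / 4 2 2 / 2 4 5]. Elementwise product with the kernel and sum: 0·-2 + 4·-1 + 4·-1 + 2·-1 + 4·1 + 5·1.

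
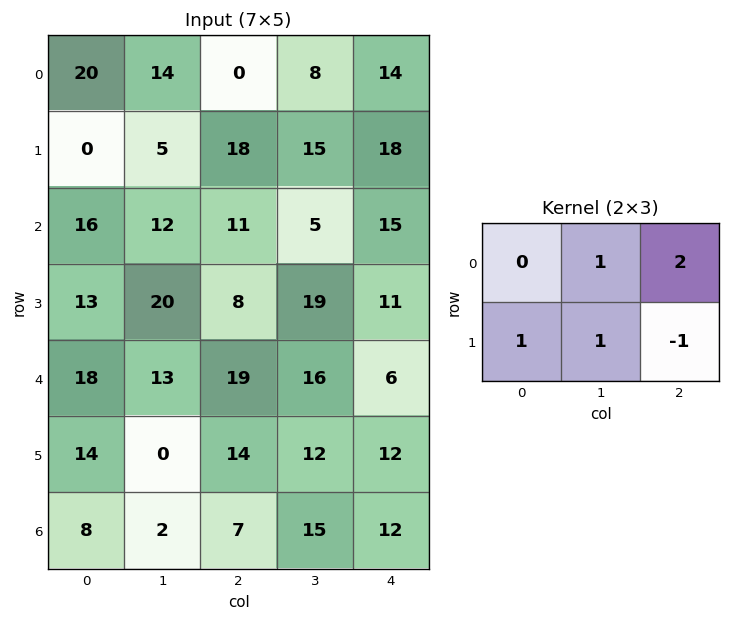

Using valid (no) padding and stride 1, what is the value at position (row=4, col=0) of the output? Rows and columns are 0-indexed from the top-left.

51

The receptive field on the input at this output position is [18 13 19 / 14 0 14]. Elementwise product with the kernel and sum: 13·1 + 19·2 + 14·1 + 0·1 + 14·-1.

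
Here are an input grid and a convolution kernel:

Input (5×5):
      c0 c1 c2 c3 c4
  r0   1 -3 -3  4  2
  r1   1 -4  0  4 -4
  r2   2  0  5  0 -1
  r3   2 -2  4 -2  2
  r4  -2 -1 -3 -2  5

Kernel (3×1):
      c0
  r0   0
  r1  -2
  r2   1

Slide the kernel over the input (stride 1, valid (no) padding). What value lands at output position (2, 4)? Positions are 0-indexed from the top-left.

1

The receptive field on the input at this output position is [-1 / 2 / 5]. Elementwise product with the kernel and sum: 2·-2 + 5·1.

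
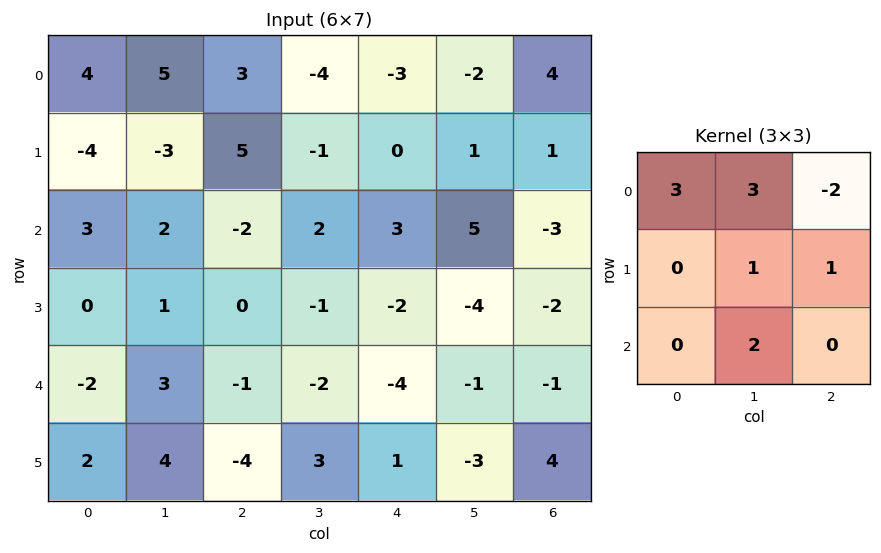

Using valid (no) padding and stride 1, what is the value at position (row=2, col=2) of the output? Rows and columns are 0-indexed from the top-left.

The receptive field on the input at this output position is [-2 2 3 / 0 -1 -2 / -1 -2 -4]. Elementwise product with the kernel and sum: -2·3 + 2·3 + 3·-2 + -1·1 + -2·1 + -2·2.

-13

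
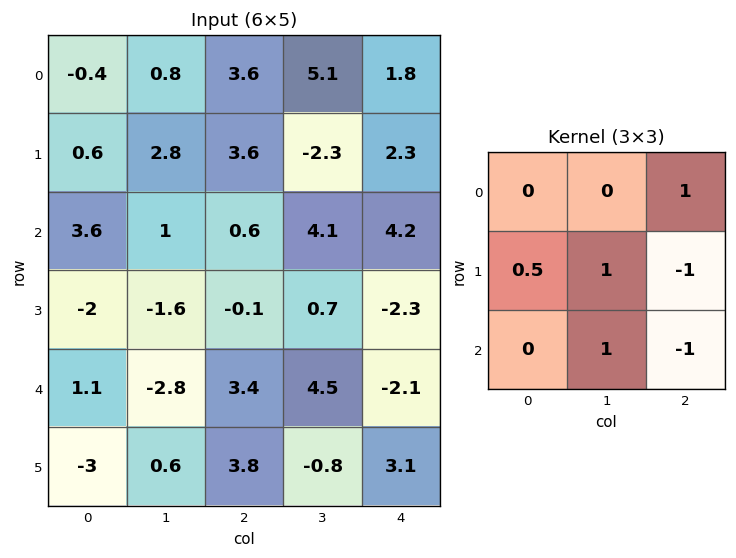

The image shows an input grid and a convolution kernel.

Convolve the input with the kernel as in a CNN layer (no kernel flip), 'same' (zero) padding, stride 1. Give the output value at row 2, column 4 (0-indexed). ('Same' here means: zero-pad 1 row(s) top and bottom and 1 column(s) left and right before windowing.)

The receptive field on the zero-padded input at this output position is [-2.3 2.3 0 / 4.1 4.2 0 / 0.7 -2.3 0]. Elementwise product with the kernel and sum: 0·1 + 4.1·0.5 + 4.2·1 + 0·-1 + -2.3·1 + 0·-1.

3.95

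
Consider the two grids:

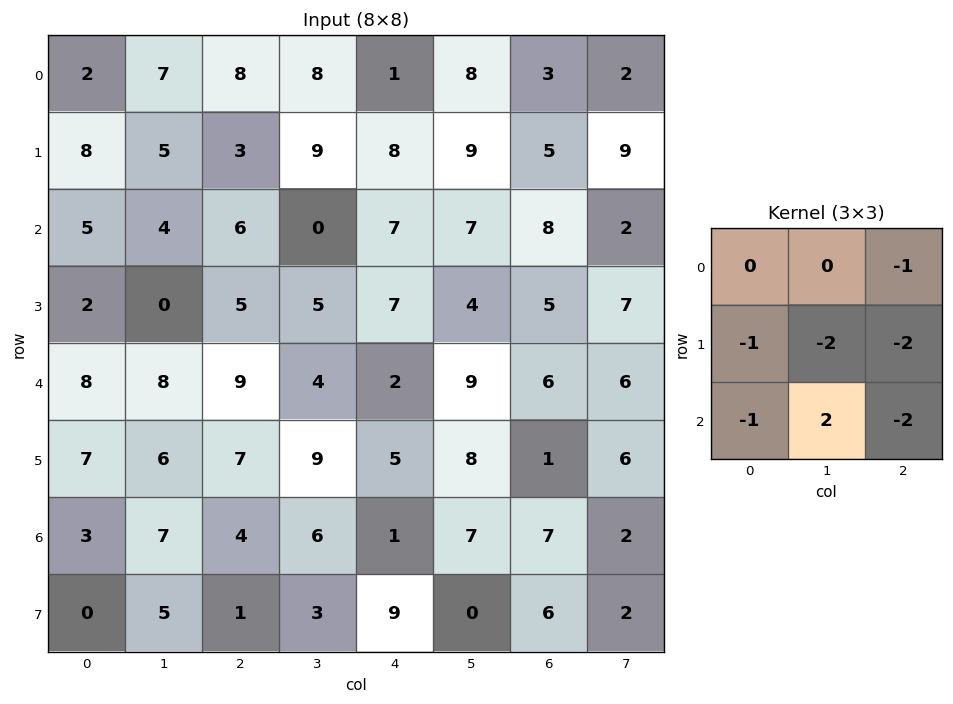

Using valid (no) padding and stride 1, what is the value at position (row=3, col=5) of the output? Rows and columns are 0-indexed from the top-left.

The receptive field on the input at this output position is [4 5 7 / 9 6 6 / 8 1 6]. Elementwise product with the kernel and sum: 7·-1 + 9·-1 + 6·-2 + 6·-2 + 8·-1 + 1·2 + 6·-2.

-58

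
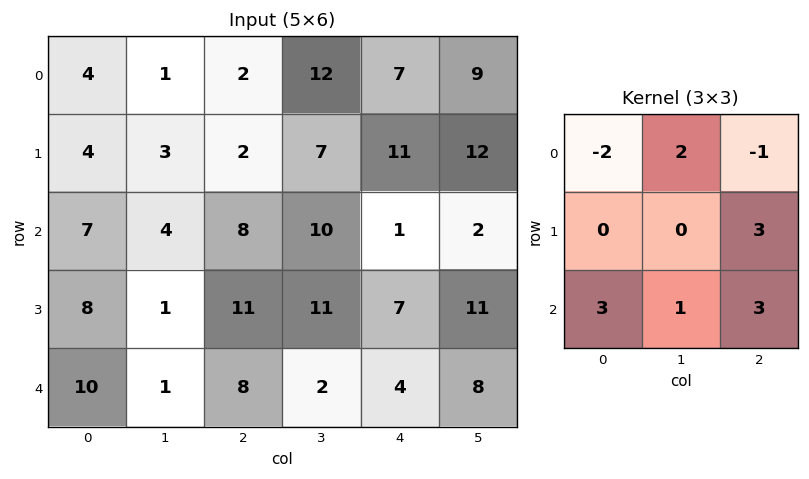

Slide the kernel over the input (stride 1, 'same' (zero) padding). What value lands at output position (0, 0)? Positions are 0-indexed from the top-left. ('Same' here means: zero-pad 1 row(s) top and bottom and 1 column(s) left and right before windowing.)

16

The receptive field on the zero-padded input at this output position is [0 0 0 / 0 4 1 / 0 4 3]. Elementwise product with the kernel and sum: 0·-2 + 0·2 + 0·-1 + 1·3 + 0·3 + 4·1 + 3·3.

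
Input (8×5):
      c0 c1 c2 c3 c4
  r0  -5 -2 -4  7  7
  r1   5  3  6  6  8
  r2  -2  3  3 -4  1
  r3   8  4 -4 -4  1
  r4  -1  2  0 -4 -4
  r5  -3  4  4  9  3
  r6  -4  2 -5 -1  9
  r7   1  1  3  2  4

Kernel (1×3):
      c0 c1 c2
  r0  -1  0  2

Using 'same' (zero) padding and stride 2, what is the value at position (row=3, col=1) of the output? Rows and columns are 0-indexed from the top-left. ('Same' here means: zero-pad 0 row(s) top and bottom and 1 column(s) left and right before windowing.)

The receptive field on the zero-padded input at this output position is [2 -5 -1]. Elementwise product with the kernel and sum: 2·-1 + -1·2.

-4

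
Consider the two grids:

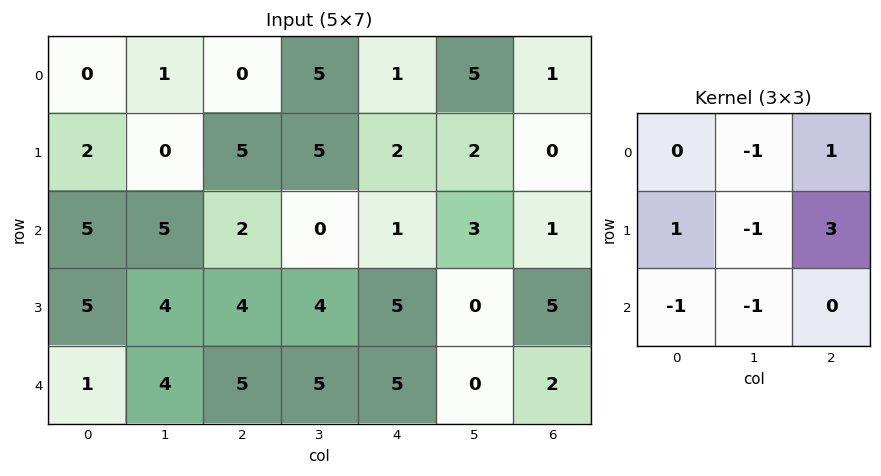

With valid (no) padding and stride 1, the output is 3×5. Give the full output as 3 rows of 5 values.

6 8 0 12 -8
2 -5 -6 -1 -6
5 1 6 -9 13

Output[0,0]: The receptive field on the input at this output position is [0 1 0 / 2 0 5 / 5 5 2]. Elementwise product with the kernel and sum: 1·-1 + 0·1 + 2·1 + 0·-1 + 5·3 + 5·-1 + 5·-1.
Output[0,1]: The receptive field on the input at this output position is [1 0 5 / 0 5 5 / 5 2 0]. Elementwise product with the kernel and sum: 0·-1 + 5·1 + 0·1 + 5·-1 + 5·3 + 5·-1 + 2·-1.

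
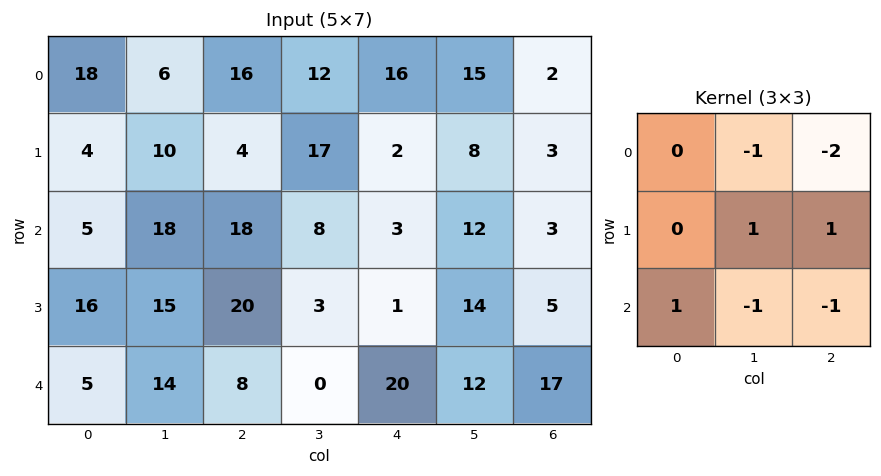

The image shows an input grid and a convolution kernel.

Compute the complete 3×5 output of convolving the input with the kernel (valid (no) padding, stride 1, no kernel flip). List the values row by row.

-55 -27 -18 -43 -20
-1 -20 6 -15 -17
-36 -5 -22 -44 -8

Output[0,0]: The receptive field on the input at this output position is [18 6 16 / 4 10 4 / 5 18 18]. Elementwise product with the kernel and sum: 6·-1 + 16·-2 + 10·1 + 4·1 + 5·1 + 18·-1 + 18·-1.
Output[0,1]: The receptive field on the input at this output position is [6 16 12 / 10 4 17 / 18 18 8]. Elementwise product with the kernel and sum: 16·-1 + 12·-2 + 4·1 + 17·1 + 18·1 + 18·-1 + 8·-1.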